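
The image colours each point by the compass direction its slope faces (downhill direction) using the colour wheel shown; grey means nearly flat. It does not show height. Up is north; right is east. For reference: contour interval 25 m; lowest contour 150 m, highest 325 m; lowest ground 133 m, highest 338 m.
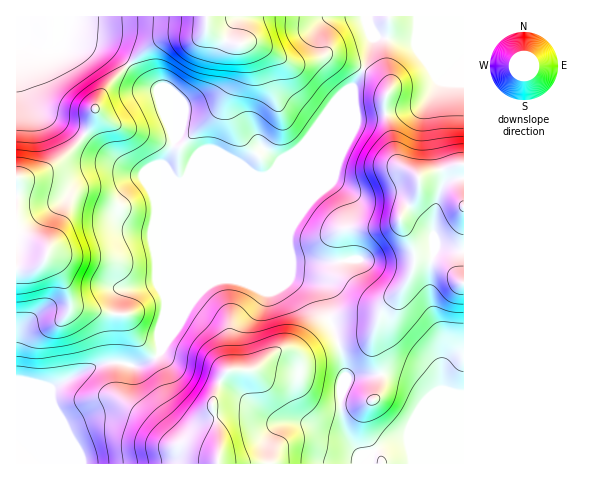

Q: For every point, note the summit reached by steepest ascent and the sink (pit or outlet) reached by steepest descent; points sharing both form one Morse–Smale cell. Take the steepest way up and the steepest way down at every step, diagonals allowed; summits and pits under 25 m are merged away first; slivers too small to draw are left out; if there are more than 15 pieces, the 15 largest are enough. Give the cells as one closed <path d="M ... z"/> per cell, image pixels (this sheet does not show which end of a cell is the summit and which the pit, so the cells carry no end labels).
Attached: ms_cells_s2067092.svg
<path d="M463 16l-255 0-2 13-6 7-29 1-12 3-29 23-2 1 18 20 12 6 14 34 3 16-13 28 0 122-4-7-5 0-28 6-5 4-5 22-1 47 25 4 16-8 21-29 17-30 13-12 9-5 12-10 84-86 41-98 12-19 10-37 2 4 7 2 33 4 46-20z"/><path d="M129 65l-17 16-11 14-13 35-15 18-25 21-16 8-16 1 1 202 36 8 42-22 18-4 2-5 0-42 5-22 5-4 28-6 5 0 4 7 0-122 13-29-4-19-13-30-12-6z"/><path d="M463 54l-23 26-8 12-12 14-13 4-50 8-20 42-119 119 17 1 10 3 32 0 15-6 26 9 6 7 5 25 10 26 28-6 6-5 11-26 16-15 8-12 6-14 2-11 28 8 19 20z"/><path d="M292 277l-15 6-32 0-10-3-17 0-5 2-23 22-30 50-17 11-11 1-10-4-24 3-45 23-36-8-1 83 201 1 3-26-7-27 0-12 11-24 7-5 22 0 27-20 8 0 17 7 33-14-9-25-6-27-8-7z"/><path d="M416 255l-2 11-6 14-8 12-16 15-11 26-6 5-28 6 6 25 0 9-5 19 2 19 4 17 14 21 11 0 15-10 28-7 50 0 0-153-20-21z"/><path d="M339 344l-34 13-17-7-8 0-27 20-25 1-7 7-8 21 0 12 7 27-2 25 246 0-1-26-49 0-28 7-15 10-11 0-14-21-4-17-2-19 5-19 0-9z"/><path d="M67 39l-12 10-13-1-13-6-13 4 0 130 3 2 13-1 16-8 28-23 14-19 4-10 1-11 6-11 27-31-12-11-11-5z"/><path d="M463 21l-47 21-33-4-10-5-7 30-14 25-38 95 25-26 18-39 55-9 8-3 9-9 11-17 24-26z"/><path d="M207 16l-190 0-1 29 13-3 13 6 13 1 12-10 38 9 24 16 18-16 12-8 12-3 29-1 6-7z"/>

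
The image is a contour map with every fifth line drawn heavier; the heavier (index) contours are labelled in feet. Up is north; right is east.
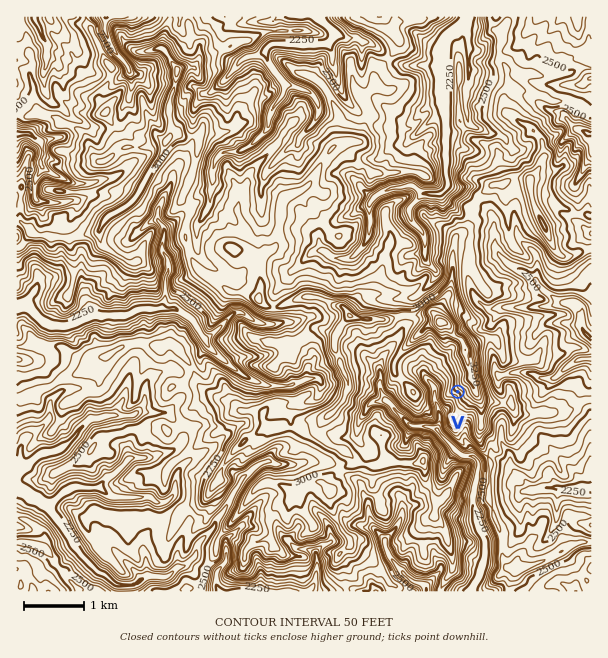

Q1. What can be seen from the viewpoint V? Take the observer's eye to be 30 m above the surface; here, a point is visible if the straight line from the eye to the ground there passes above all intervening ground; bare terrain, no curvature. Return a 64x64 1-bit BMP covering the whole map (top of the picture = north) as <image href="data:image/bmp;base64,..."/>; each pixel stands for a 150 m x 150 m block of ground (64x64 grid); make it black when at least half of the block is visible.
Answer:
<image width="64" height="64" href="data:image/bmp;base64,Qk0+AgAAAAAAAD4AAAAoAAAAQAAAAEAAAAABAAEAAAAAAAACAAATCwAAEwsAAAIAAAAAAAAA////AAAAAAAAAAAAAAAQAAAAAAAAABgAAAAAAAAADwAAAAAAAAAP4AAAAAAAAJ/4AAAAAAAAn48AAAAAAAAXxwAAAAAAABcAAAAAAAAGHgAAAAAAAAAEAAAAAAAQAxwAAAAAABgDmAAAAAAAIAOYAAAAAAAAA8AAAAAAAAd/4AAAAAAABGcAAAAAAAA4bgAAAAAAADj+IAAAAAAAOeIQAAAAAAAcg5AAAAAAAAwOwAAAAAAADAzgAAAAAAAEDOAAAAAAAAYf4AAAAAAADj/AAAAAAAAMP8AAAAAAAAw/QAAAAAAAHx+AAAAAAAAfj4AAAAAAAA+DAAAAAAAABQAAAAAAAAAAAAAAAAAAAAAAAAAAAAAAAAAAAAAAAAAAAAAAAAAAAAAAAAAAAAAAAAAAAAAAAAAAAAAAAAAAAAAAAAAAAAAAAAAAAAAAAAAAAAAAAAAAAAAAAAAAAAAAAAAAAAAAAAAAAAAAAAAAAAAAAAAAAAAAAAAAAAAAAAAAAAAAAAAAAAAAAAAAAAAAAAAAAAAAAAAAAAAAAAAAAAAAAAAAAAAAAAAAAAAAAAAAAAAAAAAAAAAAAAAAAAAAAAAAAAAAAAAAAAAAAAAAAAAAAAAAAAAAAAAAAAAAAAAAAAAAAAAAAAAAAAAAAAAAAAAAAAAAAAAAAAAAAAAAAAAAAAAAAAAAAAAAAA=="/>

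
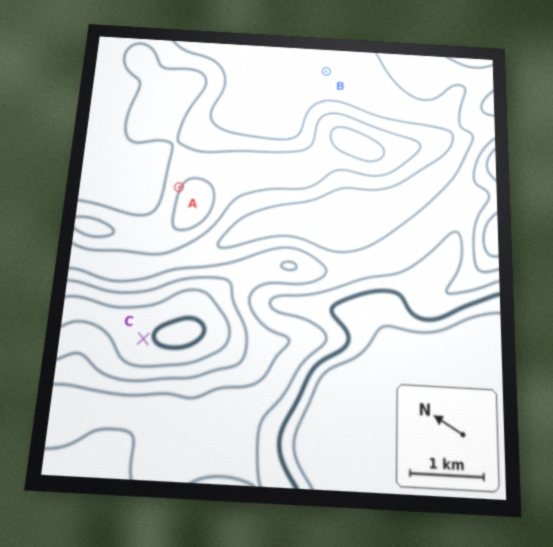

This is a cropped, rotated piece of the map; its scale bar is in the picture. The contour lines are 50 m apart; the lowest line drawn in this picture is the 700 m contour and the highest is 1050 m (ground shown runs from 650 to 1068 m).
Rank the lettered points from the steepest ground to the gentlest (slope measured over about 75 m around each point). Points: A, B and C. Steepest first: A C B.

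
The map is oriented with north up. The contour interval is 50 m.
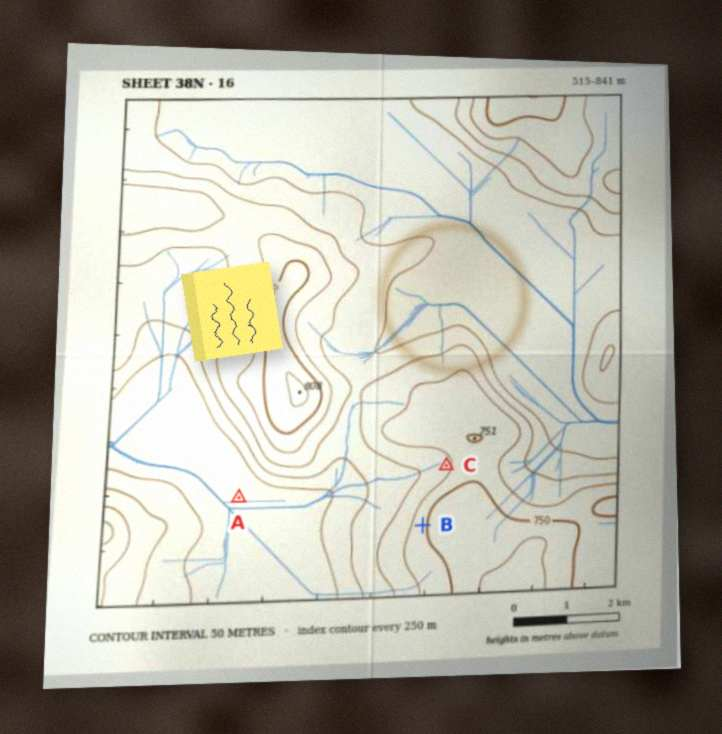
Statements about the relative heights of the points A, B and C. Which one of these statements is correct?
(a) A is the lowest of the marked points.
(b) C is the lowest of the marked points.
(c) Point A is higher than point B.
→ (a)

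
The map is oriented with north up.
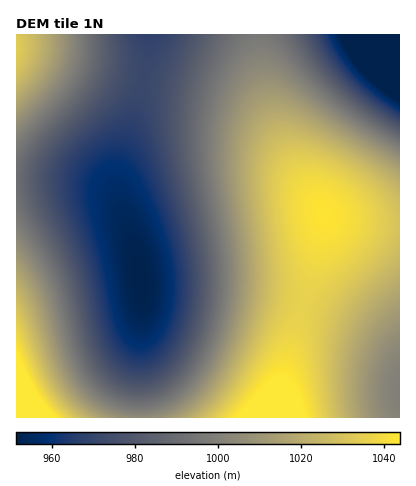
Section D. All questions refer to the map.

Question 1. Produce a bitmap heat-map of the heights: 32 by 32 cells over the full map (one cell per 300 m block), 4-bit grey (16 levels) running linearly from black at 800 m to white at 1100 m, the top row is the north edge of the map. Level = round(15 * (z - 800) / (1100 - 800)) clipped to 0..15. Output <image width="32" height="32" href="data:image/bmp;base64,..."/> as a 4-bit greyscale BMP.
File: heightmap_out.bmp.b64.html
<image width="32" height="32" href="data:image/bmp;base64,Qk12AgAAAAAAAHYAAAAoAAAAIAAAACAAAAABAAQAAAAAAAACAAATCwAAEwsAABAAAAAAAAAAAAAAABEREQAiIiIAMzMzAERERABVVVUAZmZmAHd3dwCIiIgAmZmZAKqqqgC7u7sAzMzMAN3d3QDu7u4A////AN3Mu7qqqqu7vMzdzMy7uqrcy7uqqZqqq7zMzMzMu7qq3Mu6qZmZmqq7zMzMzLu6qsy7qpmZmZmqu7zMzMy7uqrMu6qZmIiZmqu8zMzMu7qqzLqpmYiIiZqru8zMzLu7qsu6qZiIiImZqrvMzMy7u6rLuqmYiIiImaq7vMzMu7u6u7qpmIiIiJmqu7zMzMu7u7uqmZiIiIiZqqu8zMzLu7u7qpmIiIiImZqru8zMzLu7uqqZiIiIiJmaq7vMzMzLu7qpmYiIiIiZmqu7zMzMzLuqqZmIiIiImZqrvMzMzMzLqpmYiIiIiJmqq7zMzMzMy6qZmIiIiIiZqru8zMzMzMypmYiIiIiImaq7vMzMzMzMqZmIiIiIiZmqu7zMzMzMzJmZiIiIiImZqru8zMzMzMuZmYiIiIiJmqq7vMzMzMy7mZmIiIiImZqqu7zMzMzLu6mZiIiIiJmaqru8zMzLu7upmZiIiIiZmqq7u8zLu7uqqpmZiIiJmZqqu7u7u7uqqqqpmZiIiZmaqru7u7u6qpmqqpmZmImZmqqru7u6qpmYuqqpmZmZmZqqq7u7qqmZiLuqqZmZmZmZqqq7qqqZiHe7uqqZmZmZmaqqqqqpmId2u7qqmZmZmZmqqqqqmZh3Zsu7qpmZmZmZmqqqqZmId2XLu6qZmYiZmZqqqqmYh3Zl"/>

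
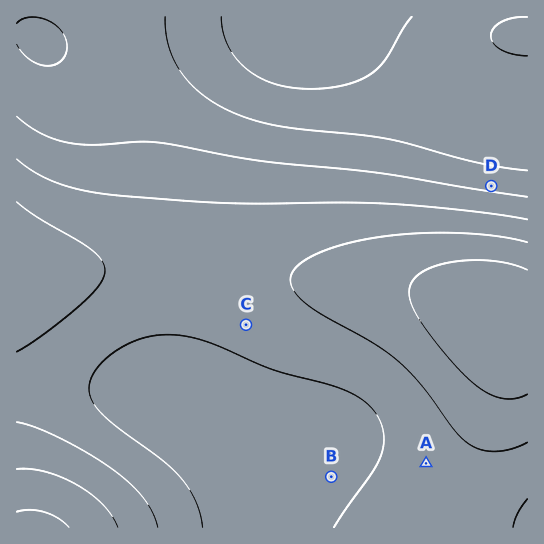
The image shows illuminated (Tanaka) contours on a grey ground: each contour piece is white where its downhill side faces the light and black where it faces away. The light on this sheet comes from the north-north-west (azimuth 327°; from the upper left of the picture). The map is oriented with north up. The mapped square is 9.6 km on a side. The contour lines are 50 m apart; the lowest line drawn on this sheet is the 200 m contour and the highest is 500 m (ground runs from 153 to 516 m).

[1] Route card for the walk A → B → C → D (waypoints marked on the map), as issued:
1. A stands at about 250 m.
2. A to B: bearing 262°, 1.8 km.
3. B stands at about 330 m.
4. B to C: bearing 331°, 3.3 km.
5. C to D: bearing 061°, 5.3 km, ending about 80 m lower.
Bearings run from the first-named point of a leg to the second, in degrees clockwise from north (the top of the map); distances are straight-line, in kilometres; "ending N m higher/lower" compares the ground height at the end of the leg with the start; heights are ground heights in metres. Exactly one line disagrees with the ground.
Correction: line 1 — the height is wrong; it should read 380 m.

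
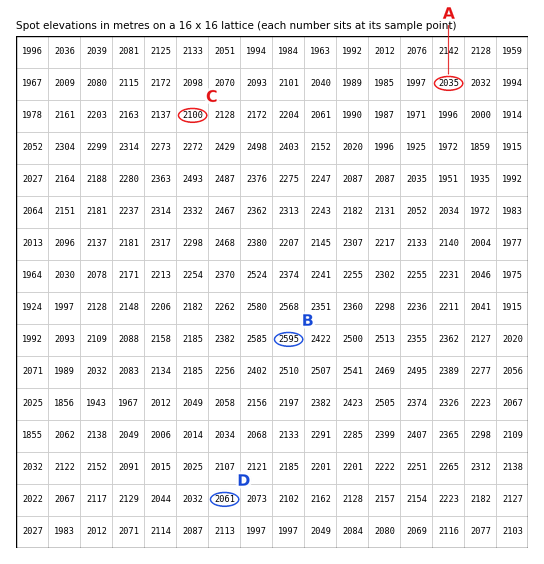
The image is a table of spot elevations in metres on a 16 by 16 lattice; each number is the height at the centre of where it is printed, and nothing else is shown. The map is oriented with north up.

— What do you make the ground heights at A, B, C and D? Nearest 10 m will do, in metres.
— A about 2030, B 2600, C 2100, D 2060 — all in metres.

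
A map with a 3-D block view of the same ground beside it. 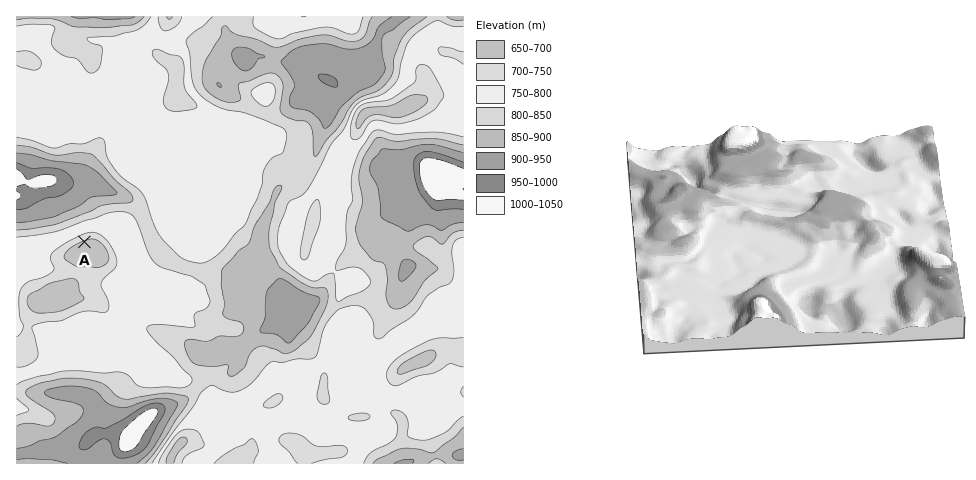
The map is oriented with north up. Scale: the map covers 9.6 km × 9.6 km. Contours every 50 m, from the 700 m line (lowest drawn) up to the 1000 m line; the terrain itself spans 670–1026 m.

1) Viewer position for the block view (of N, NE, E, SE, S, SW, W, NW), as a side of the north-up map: W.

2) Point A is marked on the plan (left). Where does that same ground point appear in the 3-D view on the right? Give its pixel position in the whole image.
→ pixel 802 310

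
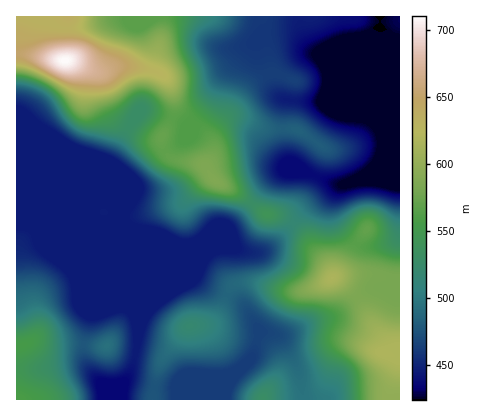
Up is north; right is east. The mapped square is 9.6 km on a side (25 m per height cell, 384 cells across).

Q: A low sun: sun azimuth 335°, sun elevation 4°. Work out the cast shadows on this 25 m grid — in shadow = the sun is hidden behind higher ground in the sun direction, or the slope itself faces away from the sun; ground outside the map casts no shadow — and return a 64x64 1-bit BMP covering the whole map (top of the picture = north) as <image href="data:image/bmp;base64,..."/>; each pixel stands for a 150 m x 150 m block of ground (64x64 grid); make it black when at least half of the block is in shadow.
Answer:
<image width="64" height="64" href="data:image/bmp;base64,Qk0+AgAAAAAAAD4AAAAoAAAAQAAAAEAAAAABAAEAAAAAAAACAAATCwAAEwsAAAIAAAAAAAAA////AAAAAAAAAAAAAAAAAAAAAAAAAAAAAAAAAAAAAAAAAcAAAAAAAAADwAAAAAAAAAPAAAAAAAAAA8AIAAAAAAAAwAAAAAAAAAAAAAAAAAAAAAAAAAAAAAAAAAAAAAAAAAAAAAADgAAAAAAAAAfAAAAAAAAAD+AAAAAAAAAf+AAAAAAAAB/8AAAAAAAAB/4AAAAAAAAAfgAAAAAAAAAMAAAAAAAAAAAAAAAAAAAAAAAAAAAAAAAAAAAAAAAAAAAAAAAAAAAAAAAAAAAABwAAAAAAAAAf8AAAAAAADj/wAAAAAAAf//gAAAAAAP//+AAAAAAAP/5wAAAAAAAP/gAAAAAAAAf+AAAAAAAAB/wAAAAAAHAD/AAAAAAA+AP4AAAAAAH88AAAAAAAB//wAAAAAAAP//AAAA8AAB//4AAAHwAA//wAAAAfAAH/+AAAHAAAA//wAAA8AAAD//AAABwAAAf/8AAAAAAAB//4AAAAAAAP//wAAAAAAB///gAAAAAAH///AAAAAAA///8AAAAAAH///7gAAAAA////+AAAAAD////8AACAAP///5wAAAAA//D+AAAAAAD/4DgAAAAAAP/AAAAAAAAAwAAAAAAAAAAAAAAAAAAAAAAAAAAAAAAAAAAAA8AAAAAAAAAH4AAAAAAAAA/gAAAAAAAAB4AAAAAAAAAAAAAAAA=="/>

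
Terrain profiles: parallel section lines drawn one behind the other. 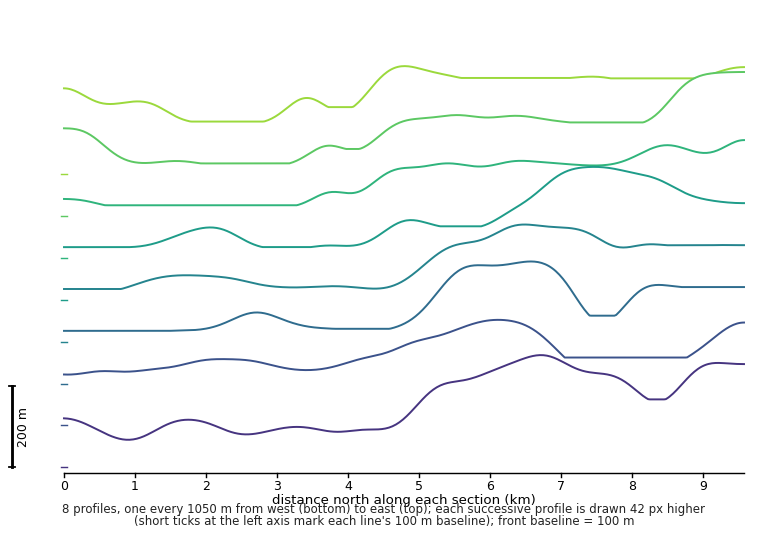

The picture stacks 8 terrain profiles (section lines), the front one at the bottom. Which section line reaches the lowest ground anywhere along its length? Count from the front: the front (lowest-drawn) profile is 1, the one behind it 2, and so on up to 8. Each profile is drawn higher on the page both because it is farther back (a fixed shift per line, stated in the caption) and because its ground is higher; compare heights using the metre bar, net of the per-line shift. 1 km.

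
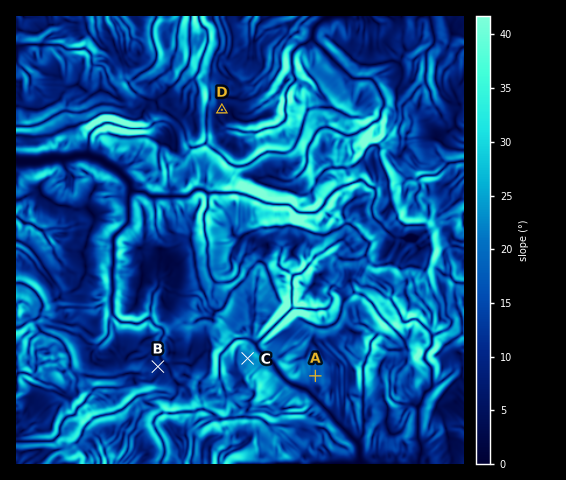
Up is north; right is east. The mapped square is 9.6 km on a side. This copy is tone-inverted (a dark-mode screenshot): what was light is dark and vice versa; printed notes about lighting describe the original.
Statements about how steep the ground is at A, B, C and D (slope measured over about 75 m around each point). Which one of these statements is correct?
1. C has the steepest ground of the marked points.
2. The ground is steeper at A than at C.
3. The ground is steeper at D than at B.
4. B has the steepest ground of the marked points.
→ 1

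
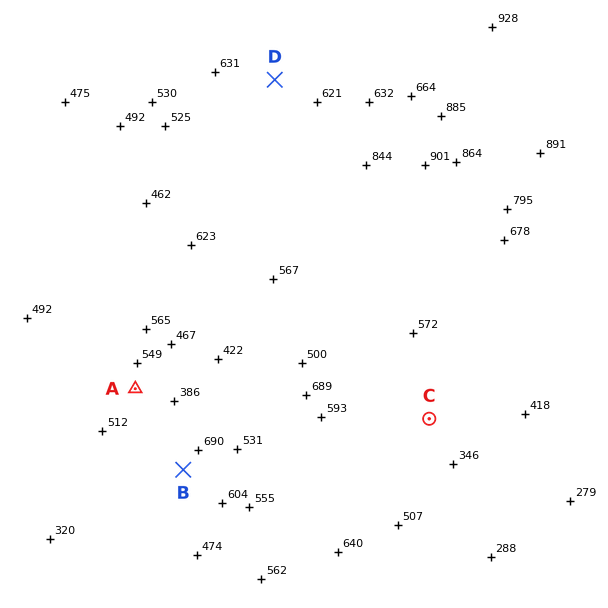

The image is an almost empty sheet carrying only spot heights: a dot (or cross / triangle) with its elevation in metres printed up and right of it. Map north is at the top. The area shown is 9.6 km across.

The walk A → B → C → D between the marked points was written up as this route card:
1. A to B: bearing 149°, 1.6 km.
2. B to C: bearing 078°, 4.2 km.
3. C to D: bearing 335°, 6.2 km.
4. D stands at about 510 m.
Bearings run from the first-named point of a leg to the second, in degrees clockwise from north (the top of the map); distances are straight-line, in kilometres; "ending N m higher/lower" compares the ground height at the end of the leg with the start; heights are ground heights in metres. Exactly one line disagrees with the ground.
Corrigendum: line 4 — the height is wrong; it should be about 640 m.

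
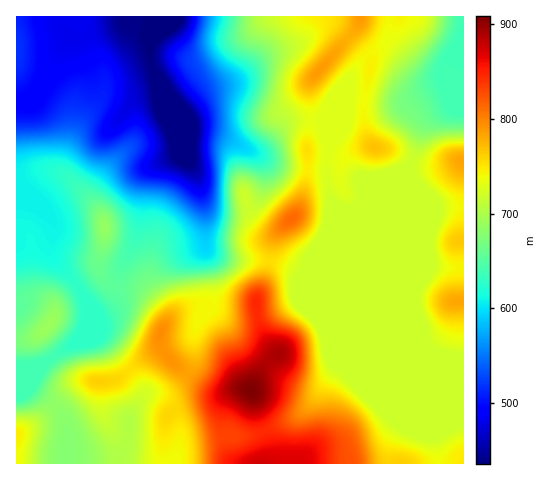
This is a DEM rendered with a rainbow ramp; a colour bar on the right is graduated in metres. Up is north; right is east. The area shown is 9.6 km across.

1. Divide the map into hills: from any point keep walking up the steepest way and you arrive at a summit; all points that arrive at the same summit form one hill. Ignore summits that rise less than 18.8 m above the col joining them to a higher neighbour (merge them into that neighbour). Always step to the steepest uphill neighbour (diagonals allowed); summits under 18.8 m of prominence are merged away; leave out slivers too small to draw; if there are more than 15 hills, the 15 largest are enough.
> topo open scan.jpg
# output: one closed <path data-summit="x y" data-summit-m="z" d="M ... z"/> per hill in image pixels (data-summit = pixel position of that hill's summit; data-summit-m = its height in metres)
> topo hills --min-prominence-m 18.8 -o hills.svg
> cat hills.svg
<path data-summit="251 391" data-summit-m="908" d="M157 77l0 17 18 43 2 18-26 13-5 6-8 57-17 36-5 24-3 7-15 12-12-10 0 21-10 22-34 22-26 2 1 15 16 7 29 23 5 16-1 35 103 1 7-6 3-12 6-4 44-7 26 0 16-6 29-15 16-17 23-36 72-176 1 215-11 27-9 15-4 21 75 1 1-107-20-1-14-6-9-14-8-21 0-133-3-14-1-2-12 9-87 88-5 9-5 4-6-6-20-8-14-2-29 0-14-4-7-3-4-5-1-39-3-14 6 10 10 5 24 0 11-5 8-11 3-12-1-18-6-10 22 11 47 6 3-27-4-17-2-4-4-2-25-1-8 3-23 25-13 2-28-14-29-4-10-23z"/><path data-summit="319 71" data-summit-m="788" d="M463 16l-312 0-2 40 7 20 27 33 8 21 4 3 27 3 24 13 12 1 5-2 23-25 8-3 17 0 12 3 6 23 21-48 35 4 20 0 39-18 19-44z"/><path data-summit="105 227" data-summit-m="687" d="M131 16l-3 1-5 7-43 14-4-1-7 2-12 17-20 39-6 6-15 2 0 77 34 36 3 7 0 11-3 10 1 9 45 57 6-2 11-10 3-7 5-24 14-25 6-22 1-30 4-16 5-6 26-13-2-18-18-43-1-19-7-19 1-30-16-2-2-3z"/><path data-summit="260 463" data-summit-m="874" d="M411 185l-72 176-28 42-18 15-38 17-26 0-44 7-6 4-3 12-5 6 217-1 4-21 9-15 11-27z"/><path data-summit="292 218" data-summit-m="813" d="M259 155l-1 0 6 13 0 14-3 12-8 11-11 5-24 0-10-5-5-8 2 12 1 39 4 5 15 6 49 3 20 8 6 6 5-4 5-9 60-60-16 7-13-2-10-7-3-27-3-4-41-4-12-3z"/><path data-summit="375 147" data-summit-m="769" d="M463 36l-19 48-39 18-20 0-28-4-7 0-3 3-19 52-2 20 4 23 4 9 10 5 10 0 11-5 33-31 12-9 14-40 9-9 19-10 5-11 7-19z"/><path data-summit="48 326" data-summit-m="691" d="M17 180l-1 185 19 1 7-1 35-23 9-21 0-21-9-16-26-31-1-9 3-10 0-11-3-7z"/><path data-summit="458 301" data-summit-m="782" d="M413 221l1 98 12 27 4 4 14 6 19 1 1-88-32-3z"/><path data-summit="463 161" data-summit-m="783" d="M463 77l-11 28-19 11-9 9-10 33-5 8 7 17 16 14 7 10 25-1z"/><path data-summit="17 434" data-summit-m="747" d="M17 382l-1 81 50 1 1-36-5-16-29-23z"/><path data-summit="17 49" data-summit-m="518" d="M62 16l-46 1 1 85 14-1 6-6 28-52 4-4 7-1-10-6z"/><path data-summit="463 241" data-summit-m="765" d="M412 176l1 45 17 43 8 3 25 1 1-61-25 0-7-10-16-14z"/>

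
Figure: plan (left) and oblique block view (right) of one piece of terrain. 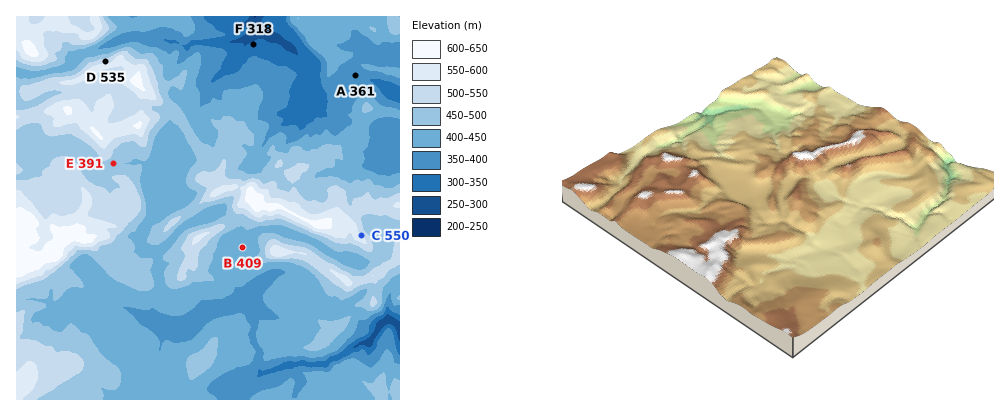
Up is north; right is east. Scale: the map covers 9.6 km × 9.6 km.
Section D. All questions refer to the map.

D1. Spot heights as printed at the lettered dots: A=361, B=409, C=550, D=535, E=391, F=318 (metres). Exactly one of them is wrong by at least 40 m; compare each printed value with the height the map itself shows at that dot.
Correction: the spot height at E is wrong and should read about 471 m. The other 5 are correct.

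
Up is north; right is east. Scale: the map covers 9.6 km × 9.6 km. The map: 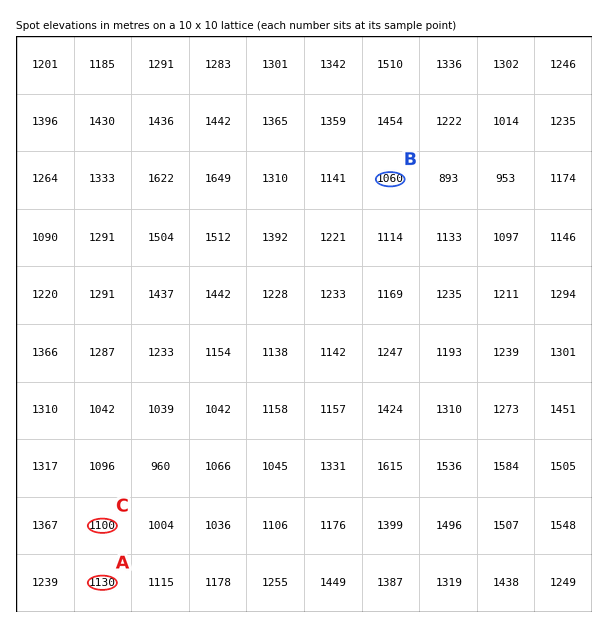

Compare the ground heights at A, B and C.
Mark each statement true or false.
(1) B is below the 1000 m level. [false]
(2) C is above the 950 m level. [true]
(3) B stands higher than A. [false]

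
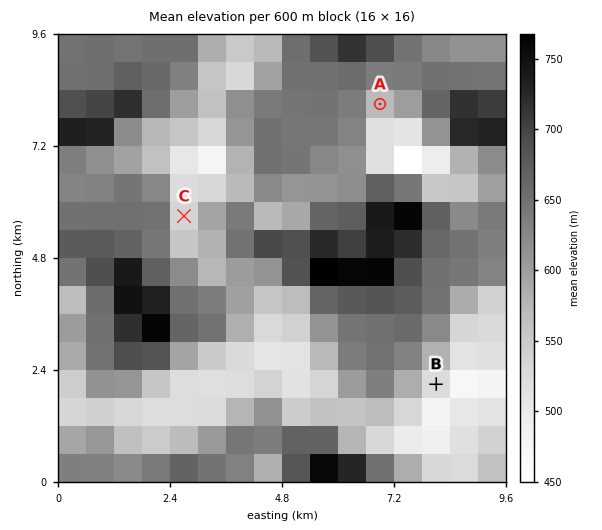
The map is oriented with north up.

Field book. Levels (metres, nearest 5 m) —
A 575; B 520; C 530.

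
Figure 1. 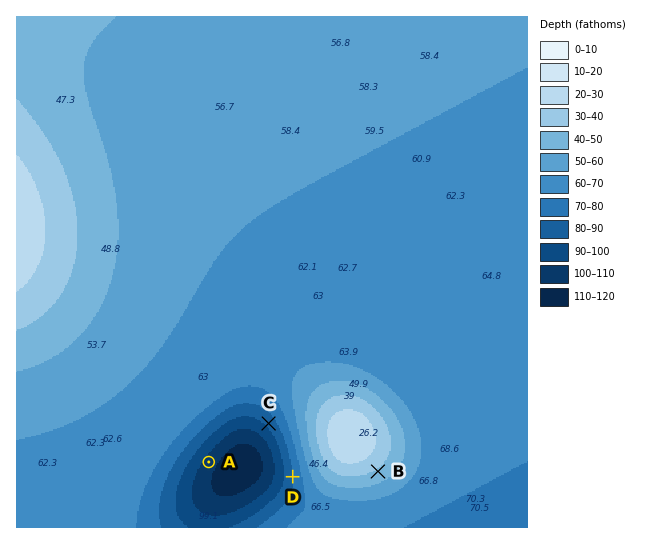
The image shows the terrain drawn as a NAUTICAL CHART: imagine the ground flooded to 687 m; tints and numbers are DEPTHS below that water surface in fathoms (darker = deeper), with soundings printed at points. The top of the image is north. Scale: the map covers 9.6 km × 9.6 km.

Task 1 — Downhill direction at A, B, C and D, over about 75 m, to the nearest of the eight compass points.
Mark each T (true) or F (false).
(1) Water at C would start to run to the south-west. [T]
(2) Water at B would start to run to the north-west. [F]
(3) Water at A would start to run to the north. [F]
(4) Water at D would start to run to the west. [T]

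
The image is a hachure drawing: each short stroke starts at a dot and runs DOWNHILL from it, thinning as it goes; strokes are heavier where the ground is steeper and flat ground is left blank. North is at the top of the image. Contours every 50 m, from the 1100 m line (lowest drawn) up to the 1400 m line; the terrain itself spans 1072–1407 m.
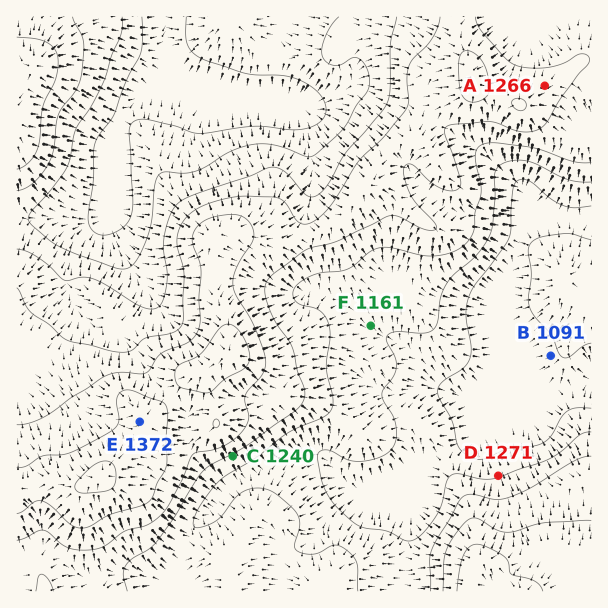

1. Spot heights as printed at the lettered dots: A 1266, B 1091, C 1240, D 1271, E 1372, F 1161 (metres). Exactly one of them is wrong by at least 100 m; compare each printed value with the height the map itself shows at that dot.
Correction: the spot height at D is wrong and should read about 1146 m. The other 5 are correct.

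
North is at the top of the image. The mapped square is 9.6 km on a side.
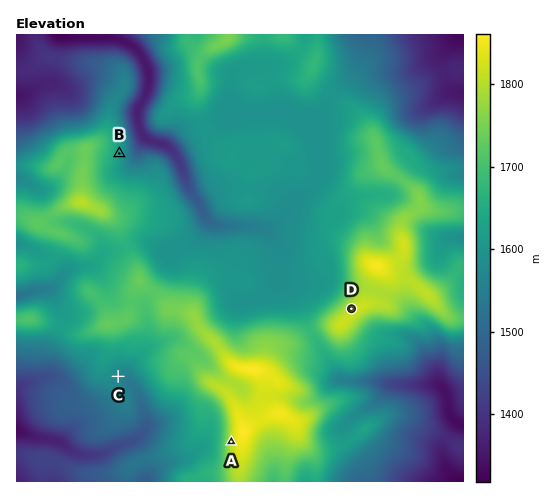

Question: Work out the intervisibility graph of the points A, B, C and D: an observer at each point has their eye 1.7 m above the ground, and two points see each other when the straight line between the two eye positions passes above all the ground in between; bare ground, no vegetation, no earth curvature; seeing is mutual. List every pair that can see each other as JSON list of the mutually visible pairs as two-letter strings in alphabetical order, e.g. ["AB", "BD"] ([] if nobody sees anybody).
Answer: ["AC", "BD"]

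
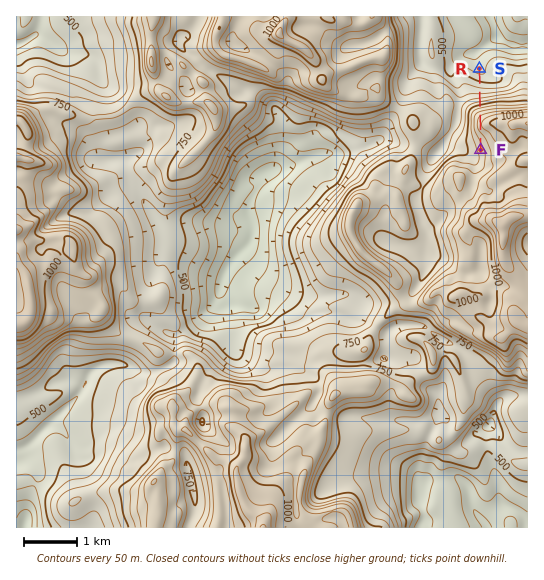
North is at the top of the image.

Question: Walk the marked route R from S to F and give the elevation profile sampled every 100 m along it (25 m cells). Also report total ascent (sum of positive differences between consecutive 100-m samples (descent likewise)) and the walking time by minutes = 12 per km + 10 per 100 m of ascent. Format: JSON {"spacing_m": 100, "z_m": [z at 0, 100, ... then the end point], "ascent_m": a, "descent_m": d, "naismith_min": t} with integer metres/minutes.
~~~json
{"spacing_m": 100, "z_m": [432, 450, 484, 526, 568, 617, 684, 766, 848, 905, 932, 932, 897, 866, 845, 831, 827], "ascent_m": 501, "descent_m": 106, "naismith_min": 68}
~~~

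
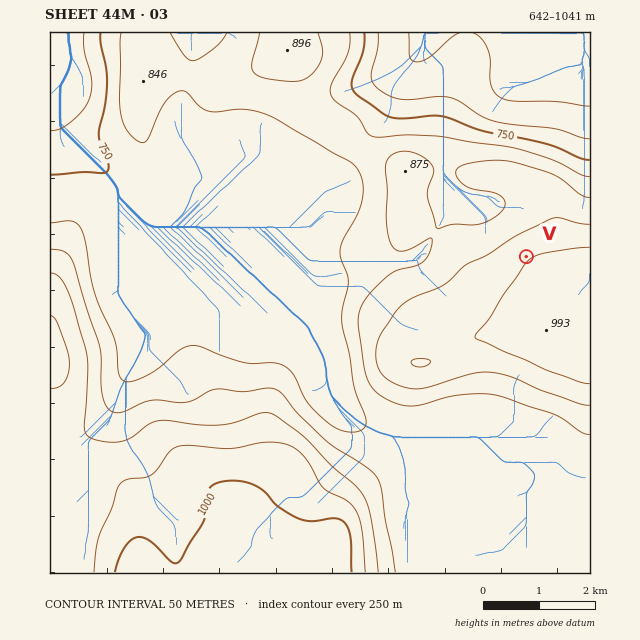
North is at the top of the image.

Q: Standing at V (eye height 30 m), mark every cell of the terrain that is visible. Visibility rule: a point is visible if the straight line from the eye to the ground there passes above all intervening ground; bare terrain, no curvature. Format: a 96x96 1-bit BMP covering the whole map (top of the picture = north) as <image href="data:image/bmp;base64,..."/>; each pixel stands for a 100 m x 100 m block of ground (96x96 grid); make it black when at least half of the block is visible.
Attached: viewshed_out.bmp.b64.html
<image width="96" height="96" href="data:image/bmp;base64,Qk2+BAAAAAAAAD4AAAAoAAAAYAAAAGAAAAABAAEAAAAAAIAEAAATCwAAEwsAAAIAAAAAAAAA////AAAAAAAAAAAAAAB/4AAAAAAAAAAAAAB/4AAAAAAAAAAAAAB/4AAAAAAAAAAAAAB/4AAAAAAAAAAAAAB/wAAAAAAAAAAAAAH/wAAAAAAAAAAAQA//wAAAAAAAAAAAYB//wAAAAAAAAAAAcD//wAAAAAAAAAAAeH//gAAAAAAAAAAAfP//gAAAAAAAAAAAf///gAAAAAAAAAAA////AAAAAABgAAAA////AAAAAADwAAAB///+AAAAAAD4AAAH///8AAAAAAD8AAA////gAAAAAAD8AAB///+AAAAAAAD+AAB///8AAAAAAAD/4AD///4AAAAAAAD/4AH///4AAAAAAAD/4AP///wAAAAAAAD/8Af///gAAAAAAAD/8A////gAAAAAAAD/8B////AAAAAAAAD/+D///+AAAAAAAAB/+H///+AAAAAAAAA//H///8AAAAAAAAA//P///8AAAAAAAAA//////8AAAAAAAAB//////4AAAAAAAAB//////4AAAAAAAAB//////wAAAAAAAAB//////AAAAAAAAAD/////8AAAAAAAAAD//g//4AAAAAAAAAD//gP/wAAAAAAAAAD//gH/wAAAAPwAAAD//wH/wAAAA/4AAAD//wH/wAAAB/+AAAD//4H/wAAAD//AAAD//8H/wAAAD//4AAD///P/4AAAB//+AAD/////4AAAAB//AAD/////8AAAAB//g8D/////+AAAAB///8D/////+AAAGH///+D//////AAAP////+D//////gAAP////+D//////wAAP/////D//////wAAP/////j//////4AAP////////////4AAP////////////4AAP/D//////////4AAf/D//////////4AAf/n//////////4AA/////////////4AB/////////////4ABn////////////8AAD////////////8AAB/////z//////8AAB/////j//////4AAA/////j//////4AAA/////D//////wAAA/////D//////wAAA/////D//n///gAAA////+D//H///AAAA////8D/+H///AAAA////4D/8H///AAAA////gD/wH//+AAAA////AD/AH//+AAAA///4AD8AP//+AAAA//+AADAAP//+AAAAf8AAAAAAP//+AAAAHwAAAAAAf///AAAAAAAAAAAAf/////AAAAAAAAAAf/////gAAAAAAAAAf/////wAAAAAAAAAf/////wAAAAAAAAAf/////wAAAAAAAAAf/////wAAAAAAAAAf/////gAAAAAAAAAf/////gAAAAAAAAAf/////gAAAAAAAAAP+P///gAAAAAAAAAP+H///wAAAAAAAAAP8B///8AAAAAAAAAP8AP//+AAAAAAAAAH8AB///AAAAAAAAAH4AAf//gAAAAAAAAH4AAP//wAAAAAAAAHwAAH//wAAAAAAAAPwAAD//4AAAAAAAAPgAAD//4AAAAAAAAPgAAD//8AAAAAA="/>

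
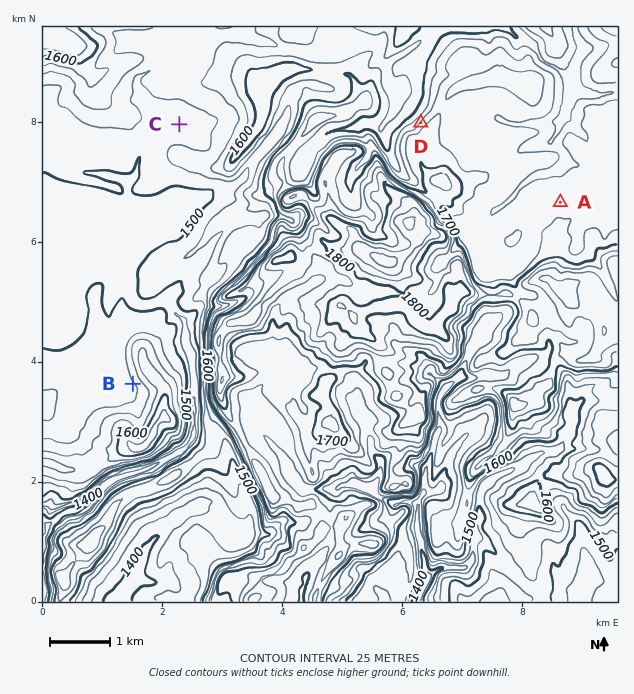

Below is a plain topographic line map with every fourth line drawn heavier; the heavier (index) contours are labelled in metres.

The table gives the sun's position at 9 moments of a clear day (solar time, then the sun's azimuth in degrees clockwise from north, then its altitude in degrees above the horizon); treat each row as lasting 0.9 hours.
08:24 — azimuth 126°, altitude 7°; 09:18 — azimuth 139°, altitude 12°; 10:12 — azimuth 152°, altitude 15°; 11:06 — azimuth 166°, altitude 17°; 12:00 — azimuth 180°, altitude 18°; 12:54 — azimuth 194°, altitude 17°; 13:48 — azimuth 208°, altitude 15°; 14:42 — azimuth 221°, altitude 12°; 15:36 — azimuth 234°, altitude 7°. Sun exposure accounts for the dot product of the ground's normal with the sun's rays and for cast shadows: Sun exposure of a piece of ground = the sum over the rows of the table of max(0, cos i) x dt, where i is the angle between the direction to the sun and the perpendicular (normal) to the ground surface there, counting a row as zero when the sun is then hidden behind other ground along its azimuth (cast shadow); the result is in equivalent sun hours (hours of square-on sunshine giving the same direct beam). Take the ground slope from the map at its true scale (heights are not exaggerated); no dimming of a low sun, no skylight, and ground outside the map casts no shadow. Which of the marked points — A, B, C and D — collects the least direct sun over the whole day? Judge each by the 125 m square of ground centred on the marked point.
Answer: D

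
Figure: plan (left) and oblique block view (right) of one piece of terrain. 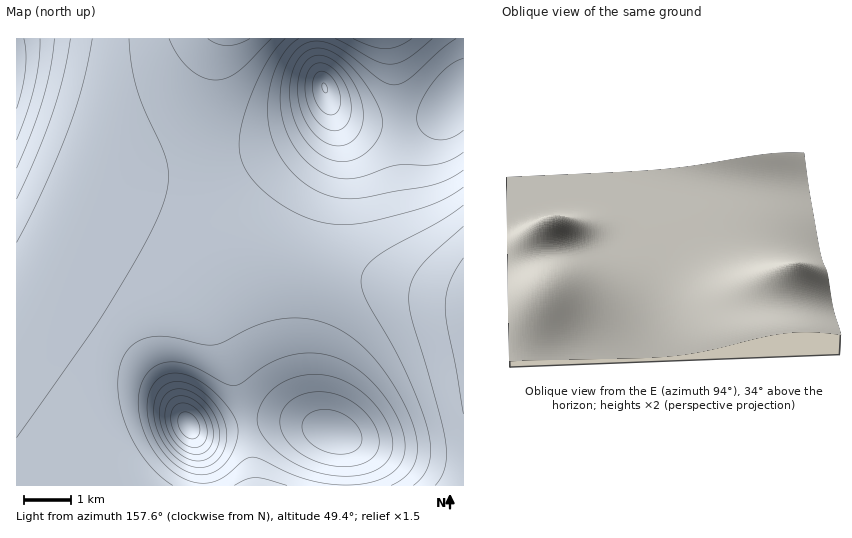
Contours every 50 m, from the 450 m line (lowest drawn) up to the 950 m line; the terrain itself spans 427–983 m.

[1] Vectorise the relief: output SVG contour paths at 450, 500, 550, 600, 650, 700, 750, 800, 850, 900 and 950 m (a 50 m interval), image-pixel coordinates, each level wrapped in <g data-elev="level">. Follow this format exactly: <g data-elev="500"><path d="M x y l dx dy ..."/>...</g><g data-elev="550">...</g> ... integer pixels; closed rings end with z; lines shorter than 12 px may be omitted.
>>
<g data-elev="450"><path d="M463 414l-7-46-9-42-2-19 1-13 4-12 13-24"/></g><g data-elev="500"><path d="M435 485l6-8 4-10 2-12-1-13-10-41-25-84-2-12 0-12 4-14 9-14 41-39"/><path d="M250 39l-12 5-10 2-11-2-9-5"/></g><g data-elev="550"><path d="M413 485l11-10 5-13 2-15-3-18-9-26-16-37-38-68-3-11-1-9 6-12 11-10 62-35 23-16"/><path d="M271 39l-33 32-11 7-11 2-14-3-13-8-11-14-9-16"/></g><g data-elev="600"><path d="M234 485l12-6 10-1 31 7"/><path d="M391 485l11-5 8-9 5-9 2-10 0-12-4-14-15-33-22-33-12-12-13-11-12-8-14-6-14-4-16-1-16 1-17 5-46 21-12 0-31-8-18-1-16 5-12 10-7 14-2 17 1 18 5 21 8 19 12 19 14 15 15 11"/><path d="M17 438l91-131 39-68 11-23 7-19 3-18-1-17-5-14-17-37-8-20-5-24-3-28"/><path d="M285 39l-14 16-13 23-12 32-6 25 0 17 4 14 9 14 14 14 19 14 21 10 20 5 20 2 27-4 49-13 22-9 18-12"/><path d="M412 39l-14 7-13 3-13-2-19-8"/></g><g data-elev="650"><path d="M331 484l29 0 22-6 9-4 7-7 5-7 2-8 0-11-2-10-13-26-19-24-22-17-13-6-14-4-14-1-14 1-23 9-29 20-8 3-10-3-34-18-10-3-11 0-8 1-7 4-10 11-4 11-2 12 1 14 4 16 7 14 8 12 10 11 12 9 16 6 17-1 12-6 20-17 8-2 9 2 37 18z"/><path d="M17 242l26-52 26-62 14-43 9-46"/><path d="M299 39l-13 11-10 18-7 22-1 22 2 20 7 19 10 16 15 15 13 8 13 5 14 3 14 1 76-14 16-6 15-9"/><path d="M432 39l-25 20-9 4-8 1-15-4-40-21"/></g><g data-elev="700"><path d="M339 476l16 0 14-3 12-6 7-7 4-10 0-11-3-13-7-13-11-13-11-10-13-8-14-5-14-3-15 1-14 4-12 6-12 12-8 14-1 13 6 12 14 16 18 12 21 8z"/><path d="M193 474l9 1 8-2 8-4 7-6 7-9 4-11 2-10-1-8-3-8-8-12-20-20-20-10-10-2-8 1-10 5-8 12-3 15 2 18 7 17 11 15 13 12z"/><path d="M17 199l20-45 16-43 11-36 6-36"/><path d="M456 39l-16 11-30 28-8 5-7 2-7-1-7-4-31-25-15-9-15-5-13 2-11 7-9 14-6 19-1 21 5 24 12 23 17 17 9 5 11 4 12 2 11-1 41-13 40-1 13-4 12-8"/></g><g data-elev="750"><path d="M193 467l8 1 7-2 6-3 6-6 6-15-1-17-8-18-14-15-16-9-8-2-7 1-10 5-6 10-2 13 1 14 6 15 9 13 11 9z"/><path d="M331 466l12 1 12-1 9-3 8-4 4-6 3-8 0-9-3-9-6-9-9-10-10-7-10-5-11-3-11-1-11 1-10 3-11 8-6 9-1 11 3 10 7 11 11 9 14 7z"/><path d="M17 168l15-37 11-33 8-30 3-29"/><path d="M336 161l10 0 8-1 8-4 8-7 6-8 5-8 1-8 0-8-4-12-7-13-21-27-10-9-10-5-9-3-8 1-11 6-9 14-3 19 1 21 6 18 11 17 13 11z"/><path d="M463 58l-14 7-15 16-13 21-4 16 1 7 3 6 6 5 7 3 7 1 8-2 14-8"/></g><g data-elev="800"><path d="M196 461l12-2 8-9 4-12-2-16-8-14-11-12-13-6-13 0-7 4-5 10-2 11 3 13 6 13 8 10 10 7z"/><path d="M335 454l14-1 9-5 4-9-4-11-9-10-13-7-14-2-12 4-5 5-3 6 0 5 3 7 5 6 8 6z"/><path d="M339 146l11-4 10-10 3-14-1-16-8-19-13-16-13-10-7-2-6 1-9 5-6 13-2 15 2 17 6 16 9 13 12 8z"/><path d="M17 140l10-29 8-26 4-24 1-22"/></g><g data-elev="850"><path d="M192 454l10 0 7-6 4-10-1-13-5-12-10-11-10-5-11-1-5 4-5 6-1 8 1 11 4 9 6 9 7 7z"/><path d="M334 131l8-2 6-8 3-11-1-13-6-14-8-12-9-7-9-1-7 5-5 8-1 12 1 11 5 12 6 10 9 7z"/><path d="M17 108l5-19 3-19 1-17-2-14"/></g><g data-elev="900"><path d="M190 447l7 0 7-4 3-8 0-9-4-9-7-9-8-4-8-1-5 3-3 5-1 7 1 7 7 14z"/><path d="M328 114l6 0 4-3 2-7 0-9-3-10-5-8-6-5-6-1-4 3-2 4-1 14 6 15z"/></g><g data-elev="950"><path d="M191 439l4-1 4-3 0-9-2-6-4-5-5-3-5 0-5 5 1 9 4 8z"/><path d="M324 92l3 0 1-3-2-5-3-1-1 3z"/></g>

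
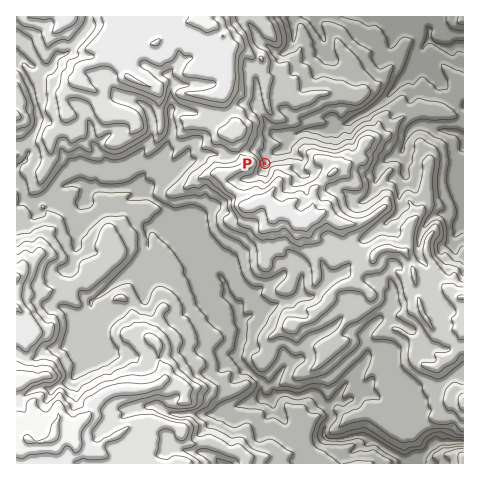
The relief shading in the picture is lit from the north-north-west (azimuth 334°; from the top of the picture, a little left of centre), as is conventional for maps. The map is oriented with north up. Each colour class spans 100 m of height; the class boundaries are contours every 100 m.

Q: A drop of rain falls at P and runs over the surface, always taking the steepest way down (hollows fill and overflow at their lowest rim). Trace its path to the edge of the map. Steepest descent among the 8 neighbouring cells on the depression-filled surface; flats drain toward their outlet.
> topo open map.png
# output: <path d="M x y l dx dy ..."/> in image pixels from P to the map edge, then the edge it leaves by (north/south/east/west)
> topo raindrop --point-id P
<path d="M265 164l2-4 0-2 4-4 3-2 5 0 5-2 9-11 4-6 8-3 16 0 1 1 13-1 6-5 8-2 4-4 5-2 3-2 4-2 19-12 18-21 10-9 5-9 4-6 0-6 5-8 7 0 6 4 10 3 4 0 3-3 7 1"/>
exit: east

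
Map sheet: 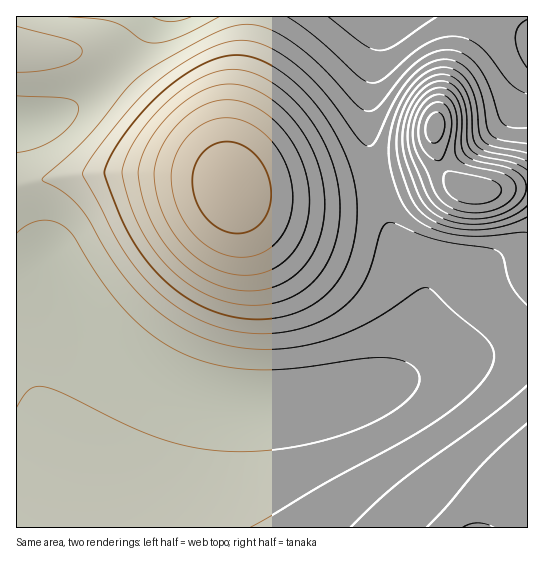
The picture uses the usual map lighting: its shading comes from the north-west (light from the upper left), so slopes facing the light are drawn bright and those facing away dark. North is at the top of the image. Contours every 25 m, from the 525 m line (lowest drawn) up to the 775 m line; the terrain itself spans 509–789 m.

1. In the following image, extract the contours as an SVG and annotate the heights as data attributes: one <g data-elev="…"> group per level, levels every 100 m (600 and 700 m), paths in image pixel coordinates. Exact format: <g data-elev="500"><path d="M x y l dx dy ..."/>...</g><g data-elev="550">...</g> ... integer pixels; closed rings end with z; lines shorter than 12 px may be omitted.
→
<g data-elev="600"><path d="M527 385l-40 33-88 64-23 20-25 25"/><path d="M527 144l-25-4-11-5-4-8-6-33-7-16-6-8-7-6-8-4-8-1-8 1-10 4-17 14-16 23-19 40-4 5-4 0-9-8-36-48-25-25-16-11-16-9-14-4-13-1-17 4-20 9-26 15-21 16-20 19-23 28-21 28-8 15 37 69 12 19 14 16 17 17 19 14 20 11 20 8 29 5 29 0 28-7 26-11 16-13 13-16 9-19 10-37 4-5 5-3 47 18 50 8 11 3 5 7 4 17 5 11 15 19"/></g><g data-elev="700"><path d="M244 275l15-1 14-5 12-8 10-11 7-13 5-16 2-16 0-18-4-17-7-17-9-16-12-14-14-11-14-8-15-4-13 0-14 4-12 6-12 9-12 13-8 13-6 14-3 12 1 14 4 17 6 17 10 16 11 13 13 12 15 8 15 5z"/><path d="M463 218l23 0 21-7 9-5 6-7 4-6 0-8-4-8-8-7-12-4-25-5-11-6-4-9 0-29-4-15-4-8-5-4-6-2-6 0-7 2-7 5-10 15-5 19 1 18 16 43 6 11 12 11z"/></g>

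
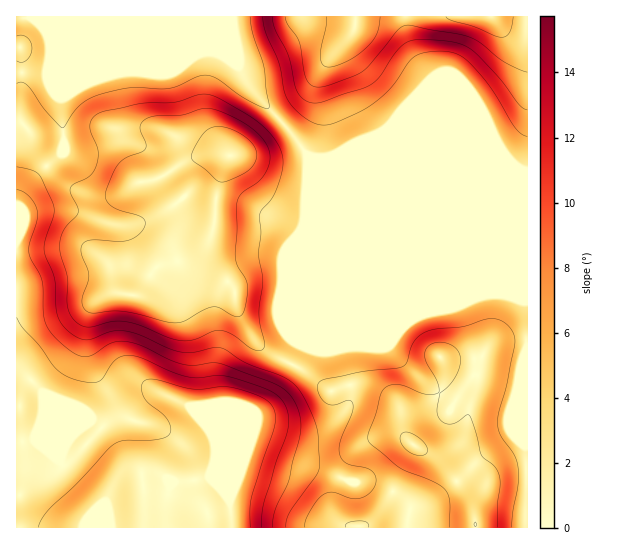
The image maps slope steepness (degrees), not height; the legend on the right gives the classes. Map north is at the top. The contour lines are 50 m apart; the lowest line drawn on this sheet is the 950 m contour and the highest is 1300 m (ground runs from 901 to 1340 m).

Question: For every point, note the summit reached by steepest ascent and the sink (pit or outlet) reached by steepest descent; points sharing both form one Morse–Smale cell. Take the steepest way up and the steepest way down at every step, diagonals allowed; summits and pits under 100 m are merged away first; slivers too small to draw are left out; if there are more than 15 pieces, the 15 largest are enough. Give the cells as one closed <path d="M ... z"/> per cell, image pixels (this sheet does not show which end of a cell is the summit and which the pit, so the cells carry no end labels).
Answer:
<path d="M127 17l-95 1 12 11 7 16-3 22 13 31 3 49-3 7-10 7-24 26-11 24 0 159 15 10 12 13 18 44 2 14 5-10 13-13 10-7 8 4 9 9 13 23 0 13-6 14 7-5 16-4 24 1 6 5 2 6 7-6 14 0 18-4 20 22 2-4 0-21 24-60 17-15 9-13 19-36 3-9 0-108 2-16 3-62-20-26-35-38-13-22-6-6-32-18-61-25z"/><path d="M482 155l-148 0-5 2-21 0-3 60-2 16 0 108-3 9-19 36-9 13-17 15-22 52-2 8-2 23 4 31 295-1 0-354z"/><path d="M527 16l-510 0-1 194 8-19 7-9 30-28 3-7-3-49-13-31 3-22-4-12-14-16 104 2 85 36 18 14 13 22 35 38 16 22 7 6 18 0 5-2 148 0 45 17z"/><path d="M17 371l0 157 215-1-3-28-20-22-18 4-14 0-7 6-2-6-6-5-24-1-16 4-8 6 7-15 0-13-13-23-15-13-12 7-10 9-8 14-2-14-18-44-12-13z"/>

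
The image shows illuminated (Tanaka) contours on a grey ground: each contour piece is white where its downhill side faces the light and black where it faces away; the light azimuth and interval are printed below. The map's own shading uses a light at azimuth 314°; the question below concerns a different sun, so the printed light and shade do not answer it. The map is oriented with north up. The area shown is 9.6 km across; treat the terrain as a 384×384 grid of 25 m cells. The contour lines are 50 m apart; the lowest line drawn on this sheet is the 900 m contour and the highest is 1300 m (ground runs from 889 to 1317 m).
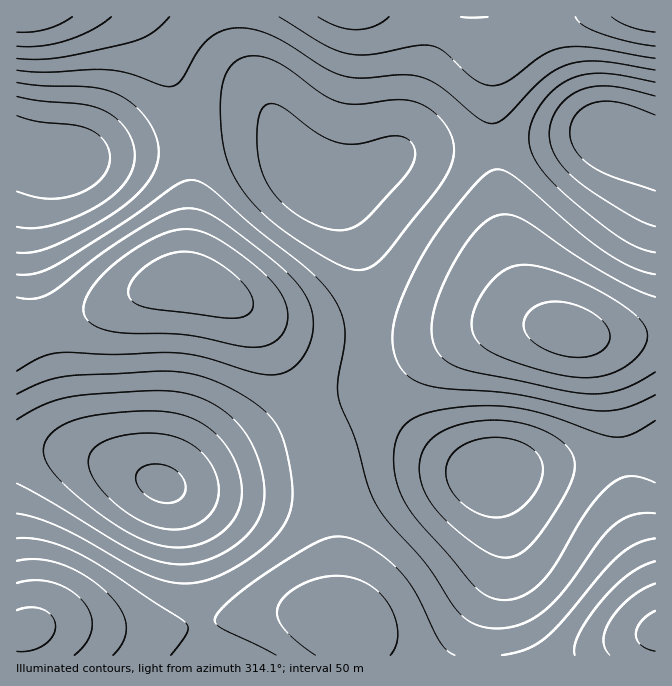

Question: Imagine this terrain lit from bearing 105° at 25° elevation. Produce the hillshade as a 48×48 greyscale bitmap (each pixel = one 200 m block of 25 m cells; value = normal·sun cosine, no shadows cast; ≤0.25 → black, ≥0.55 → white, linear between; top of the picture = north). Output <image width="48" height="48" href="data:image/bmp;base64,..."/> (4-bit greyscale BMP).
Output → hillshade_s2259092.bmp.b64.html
<image width="48" height="48" href="data:image/bmp;base64,Qk32BAAAAAAAAHYAAAAoAAAAMAAAADAAAAABAAQAAAAAAIAEAAATCwAAEwsAABAAAAAAAAAAAAAAABEREQAiIiIAMzMzAERERABVVVUAZmZmAHd3dwCIiIgAmZmZAKqqqgC7u7sAzMzMAN3d3QDu7u4A////AKvN3d3Mu7qqmHZmd5q8zLuph2ZVRERFZ6rN3d3Mu6qZh3ZmeJq8zMu6h2VUMyM0Zom83d3LupmId2ZmeJq8zMy6mHVDIREjRXirzMzLqZh2ZmZmeImrzNzLqXZDIRESNHeavMy7qYdlVVVWd4mrzN3MqYZTIRESNGeJq7u6mHZUREVWZ4mrvM3MuoZUIRESM2eJq7u6l2VDM0RVZ4mqvMzMuodUMiIiNGeJq7uqh2QzMzRFZ4mqvMzLqYdUMyIzRHeJq7uph1QyIjNFZ4mrvMzLqYZUMzM0VYiaq7uqh1QyIiNFZ4mrzMzLqHZUMzNFVomqu7u6l2QyIiNFaJq8zdzLqHVEMzRVZ5mrvMy6l2QyIiNFeJq83d3LqHVDMzRWd6q7zMy6mGUzIiNGeKvN3u3LqHVDM0VniKu8zMy6mHVDIjRWeavN7u7cuXZUREVnibu8zMy6mHZEMzRWiavN7u7cuodlRFZ4mbzMzMu6mHZUREVniavN3u7dyphmVWeJqszMy7u6qYdlRFVniavM3d3dy6h3Zniau8zMu7u6qYdmVWZ4mqu7zMzMy6mHd4mrzN3Mu7u6qYh2ZneJqqqqq7u7u6mYiJq8zd3Mu7u7qph3d4iaq6qpmaqqqqmYiavN3d3Lu7u7qpiHeJqru7qYiIiZmZmImavN3tzLuqu7upmIiZu8zLqYd3eIiYiImavN7sy6qqq7upmIiavN3LqXZmZ3eIeIiavN3bupmZqqqqmZmrze7cqHZVVmZ3d3iavN3aqYiImqqpmZqs3u7cqHZVVVZmZniavMzJh2ZniJmZmZq83u7cqHVURVVmZneJq7u3dlVVZ4mZmaq83u3bqGVERFVWZniJq7qmZUM0VneJmqvM3d3Ll2VERFVmZ3iZqqqWVDIiNFZ4mqvM3dy6h2VERFVmd4maqqmWVCERI0VnmqvMzMuphlRERFVneJmqu6mWVCEQESRXirvMzLqYdlRERFVniaq7u6mXZTIQABNGirzMy6qYdlRDNEVniau7u6qXdkMQABJGirzMy6mHdlRDM0Vnmru7u6qYh1QhAAJGirzMy6mHdlVDM0VomrzLu6qZiHUyEBI2iszcupmId2VUM0Vom8zLuqmZmIZTIRJGis3cupiIiHZUQ0Voq8zLqpmZmYdkIhJGm83cupiIiIdlREV5vN3LqYiJmZhlMiNXm83cuZiJmZh2REZ6ze7cqYiImZh1QzRXq83LqYiJmqmGVFaK3v/suYd4mZmGVEVorN3LqIiJqqmHVVeb3//9uYd4mamHZVZ5vN3KmHeJqqqXZWec7//+yoh5mqqYdmeKvNy6l3eJqrqXZmec7//+ypiJqqqZh3iazdy6h2d4qrqYdmeb7//+ypiKq7uqmImrzdy5h2Z4qrqYdmeb3v/tupmau8y7qZq7zcypdmZ4qruph3eKze7cupmbvN3Muqq8zMupdmZ4q7uph3eJq8y6qZmbzd3cy7u8zLuYdmZ4q7u6mHd4iZmYiIibzd7dzLu7u7qYdmeJq8zLqYh3d3d3d3iQ=="/>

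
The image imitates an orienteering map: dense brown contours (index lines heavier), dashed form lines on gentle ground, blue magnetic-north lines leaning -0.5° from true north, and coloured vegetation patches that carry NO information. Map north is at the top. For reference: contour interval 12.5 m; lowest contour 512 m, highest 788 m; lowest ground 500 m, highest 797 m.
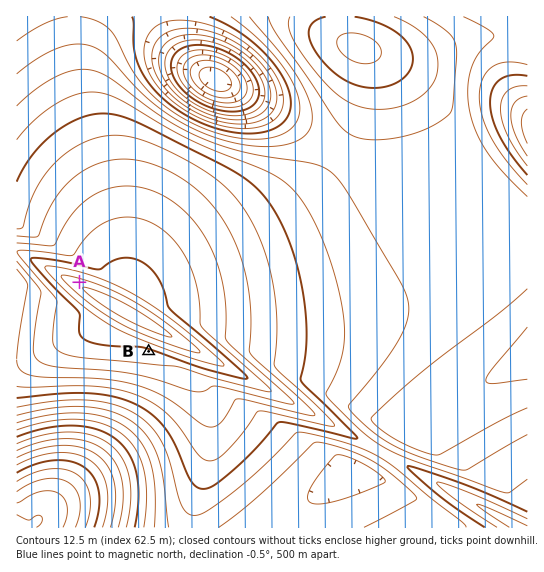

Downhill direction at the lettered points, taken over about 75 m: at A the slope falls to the N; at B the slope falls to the S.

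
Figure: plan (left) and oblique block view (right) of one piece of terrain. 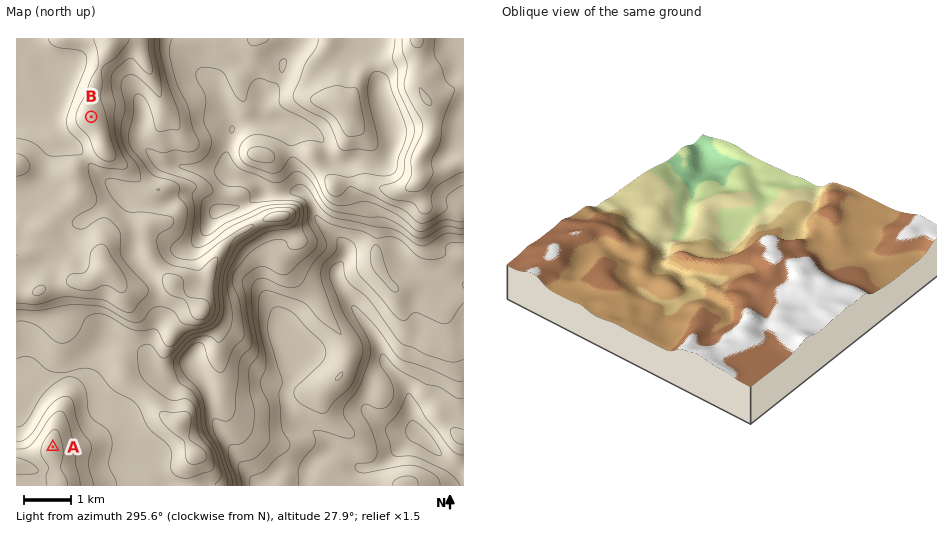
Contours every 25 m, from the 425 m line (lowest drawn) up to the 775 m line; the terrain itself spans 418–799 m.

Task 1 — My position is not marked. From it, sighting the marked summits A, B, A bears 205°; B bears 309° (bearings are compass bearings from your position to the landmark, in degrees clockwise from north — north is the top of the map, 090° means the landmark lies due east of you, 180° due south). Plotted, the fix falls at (175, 185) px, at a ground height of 705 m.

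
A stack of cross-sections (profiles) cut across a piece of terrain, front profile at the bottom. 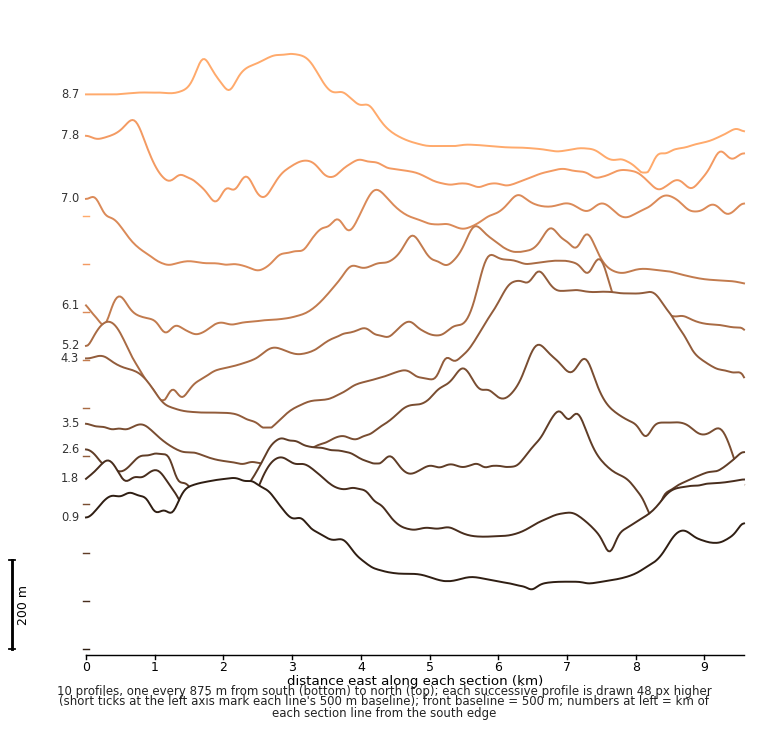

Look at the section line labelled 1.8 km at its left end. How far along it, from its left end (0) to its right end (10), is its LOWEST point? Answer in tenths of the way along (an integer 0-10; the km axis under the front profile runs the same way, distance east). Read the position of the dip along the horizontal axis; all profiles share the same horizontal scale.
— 8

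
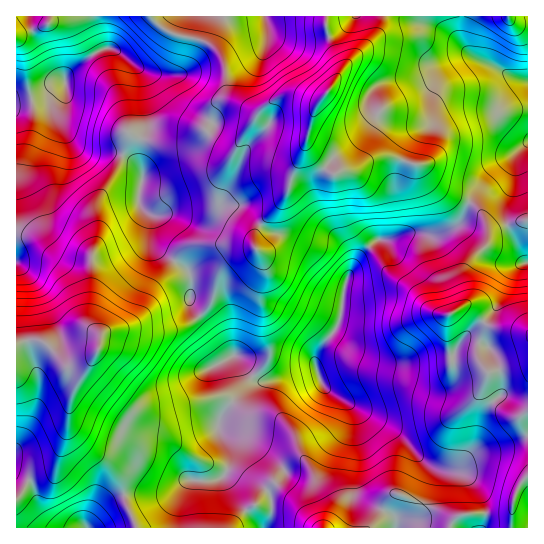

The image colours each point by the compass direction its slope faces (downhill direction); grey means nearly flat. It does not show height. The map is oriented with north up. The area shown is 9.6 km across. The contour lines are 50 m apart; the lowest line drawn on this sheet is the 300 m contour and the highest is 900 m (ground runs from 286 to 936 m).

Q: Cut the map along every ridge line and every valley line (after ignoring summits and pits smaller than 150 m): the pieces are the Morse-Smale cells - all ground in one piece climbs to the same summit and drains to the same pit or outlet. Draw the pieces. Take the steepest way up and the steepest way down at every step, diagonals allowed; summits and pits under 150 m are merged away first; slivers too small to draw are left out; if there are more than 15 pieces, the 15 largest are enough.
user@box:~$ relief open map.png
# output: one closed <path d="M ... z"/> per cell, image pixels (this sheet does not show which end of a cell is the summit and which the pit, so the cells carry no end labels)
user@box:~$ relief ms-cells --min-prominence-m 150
<path d="M527 143l-26 22-29 32-11 24-6 6-22 9-10-3-18 0-12 6-15 1-15 13-16 26-8 44-23 32-1 8 2 8-14 1-33 9-11 0-20-20 8 14 0 6-24 33-4 8 0 8 14 17 7 20 21 17 10 11 1 18-6 15 104 0 9-9 10-21 6-5 39 15 16 9 19-4 38 0 5-3 3-15 13-20 0-62-10 4-5-1-20-15-8-15 3-13-11-13-26 1-4-26 0-16 3-6 16-6 5 2 16 16 41 8z"/><path d="M509 16l-126 0-3 13-7 10-29 28-15 23-10 12-6 11-10 41-11 21-7 22-29 34 0 18-13 8-10 3-12 10-8 28-4 8-9 9 27 36 4 5 4 0 22 24 13 1 33-9 14-1-2-8 1-8 23-32 8-44 16-26 15-13 15-1 12-6 18 0 10 3 22-9 6-6 11-24 29-32 27-23 0-117-13-2z"/><path d="M382 16l-365 0-1 85 26-5 12-9 11-4 0 7-9 11-1 8 18 34 16 9 33 3 8 4 11 11 2 11-4 21 12 16 1 23 9 11 27 18 3 7-2 24 10 15 10-10 4-8 8-28 12-10 10-3 13-8 0-18 24-26 8-14 4-16 11-21 10-41 6-11 10-12 15-23 33-33 4-9z"/><path d="M65 83l-11 4-12 9-26 6 1 397 13-20 16-6 9-6 12-34 5-39 27-45 2-14 4-3 9-3 59 0 16-5 10-7-10-16 2-24-3-7-27-18-9-11-1-23-12-16 4-21-2-11-11-11-8-4-37-4-10-6-8-11-12-25 1-8 9-11z"/><path d="M199 316l-10 8-16 5-59 0-9 3-4 3-2 14-27 45-5 39-12 34-9 6-16 6-14 20 1 29 70 0 8-13 15-15 8-4 47-1 22-15 22 1 12-2 4-5 6-20-3-11-9-13 0-8 26-39 2-8-8-14-12-10z"/><path d="M226 439l5 16-3 14-7 10-12 2-22-1-22 15-47 1-8 4-15 15-7 12 177 1 7-15-1-18-10-11-21-17-7-20z"/><path d="M466 307l-16 6-3 6 0 16 4 26 26-1 11 13-3 13 4 9 18 18 11 4 10-6 0-77-7-3-34-6-16-16z"/><path d="M527 476l-12 19-3 15-5 3-38 0-19 4-16-9-39-15-6 5-10 21-8 8 156 1z"/><path d="M527 16l-17 0-1 2 6 5 12 1z"/>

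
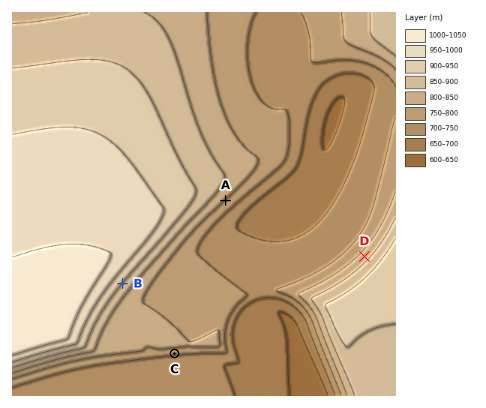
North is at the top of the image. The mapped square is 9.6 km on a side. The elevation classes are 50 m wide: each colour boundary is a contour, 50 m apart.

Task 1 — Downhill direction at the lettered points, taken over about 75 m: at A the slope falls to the SE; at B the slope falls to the SE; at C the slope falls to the S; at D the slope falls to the NW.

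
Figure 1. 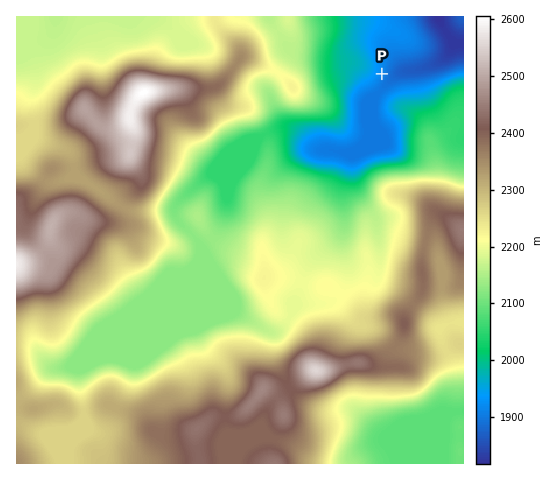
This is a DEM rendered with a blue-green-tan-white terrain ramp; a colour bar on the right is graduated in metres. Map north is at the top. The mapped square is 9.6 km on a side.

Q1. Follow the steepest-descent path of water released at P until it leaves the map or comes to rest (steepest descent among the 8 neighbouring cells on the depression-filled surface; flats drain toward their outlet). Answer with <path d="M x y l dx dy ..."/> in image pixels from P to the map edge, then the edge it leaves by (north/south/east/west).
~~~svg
<path d="M382 74l16 0 11-4 7 0 1-1 11-2 12-6 12-12 0-4-4-11-3-3-5-9-1-5"/>
exit: north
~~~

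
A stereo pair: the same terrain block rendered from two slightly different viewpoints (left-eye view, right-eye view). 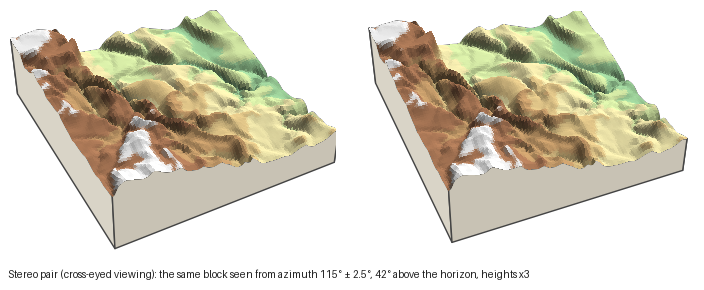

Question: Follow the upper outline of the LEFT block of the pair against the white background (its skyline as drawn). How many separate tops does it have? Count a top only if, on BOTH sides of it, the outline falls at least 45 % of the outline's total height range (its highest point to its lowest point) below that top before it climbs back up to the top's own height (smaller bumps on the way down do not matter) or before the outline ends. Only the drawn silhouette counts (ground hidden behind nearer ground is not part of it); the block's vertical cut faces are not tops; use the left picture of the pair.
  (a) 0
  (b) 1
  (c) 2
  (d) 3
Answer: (a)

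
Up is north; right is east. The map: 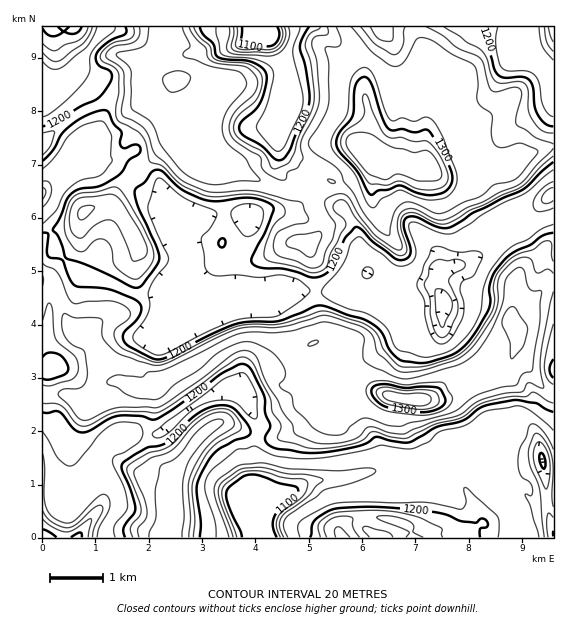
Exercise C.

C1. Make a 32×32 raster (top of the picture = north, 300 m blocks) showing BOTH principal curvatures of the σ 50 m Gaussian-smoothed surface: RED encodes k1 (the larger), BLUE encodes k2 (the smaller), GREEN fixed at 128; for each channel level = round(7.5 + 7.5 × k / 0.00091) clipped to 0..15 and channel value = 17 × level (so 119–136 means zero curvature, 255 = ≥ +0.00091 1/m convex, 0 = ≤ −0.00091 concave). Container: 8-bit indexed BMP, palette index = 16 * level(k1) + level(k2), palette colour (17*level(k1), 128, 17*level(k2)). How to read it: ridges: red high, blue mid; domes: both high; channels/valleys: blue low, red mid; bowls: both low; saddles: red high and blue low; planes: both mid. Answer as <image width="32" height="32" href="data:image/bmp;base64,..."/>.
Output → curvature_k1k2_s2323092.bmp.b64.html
<image width="32" height="32" href="data:image/bmp;base64,Qk02CAAAAAAAADYEAAAoAAAAIAAAACAAAAABAAgAAAAAAAAEAAATCwAAEwsAAAABAAAAAAAAAIAAABGAAAAigAAAM4AAAESAAABVgAAAZoAAAHeAAACIgAAAmYAAAKqAAAC7gAAAzIAAAN2AAADugAAA/4AAAACAEQARgBEAIoARADOAEQBEgBEAVYARAGaAEQB3gBEAiIARAJmAEQCqgBEAu4ARAMyAEQDdgBEA7oARAP+AEQAAgCIAEYAiACKAIgAzgCIARIAiAFWAIgBmgCIAd4AiAIiAIgCZgCIAqoAiALuAIgDMgCIA3YAiAO6AIgD/gCIAAIAzABGAMwAigDMAM4AzAESAMwBVgDMAZoAzAHeAMwCIgDMAmYAzAKqAMwC7gDMAzIAzAN2AMwDugDMA/4AzAACARAARgEQAIoBEADOARABEgEQAVYBEAGaARAB3gEQAiIBEAJmARACqgEQAu4BEAMyARADdgEQA7oBEAP+ARAAAgFUAEYBVACKAVQAzgFUARIBVAFWAVQBmgFUAd4BVAIiAVQCZgFUAqoBVALuAVQDMgFUA3YBVAO6AVQD/gFUAAIBmABGAZgAigGYAM4BmAESAZgBVgGYAZoBmAHeAZgCIgGYAmYBmAKqAZgC7gGYAzIBmAN2AZgDugGYA/4BmAACAdwARgHcAIoB3ADOAdwBEgHcAVYB3AGaAdwB3gHcAiIB3AJmAdwCqgHcAu4B3AMyAdwDdgHcA7oB3AP+AdwAAgIgAEYCIACKAiAAzgIgARICIAFWAiABmgIgAd4CIAIiAiACZgIgAqoCIALuAiADMgIgA3YCIAO6AiAD/gIgAAICZABGAmQAigJkAM4CZAESAmQBVgJkAZoCZAHeAmQCIgJkAmYCZAKqAmQC7gJkAzICZAN2AmQDugJkA/4CZAACAqgARgKoAIoCqADOAqgBEgKoAVYCqAGaAqgB3gKoAiICqAJmAqgCqgKoAu4CqAMyAqgDdgKoA7oCqAP+AqgAAgLsAEYC7ACKAuwAzgLsARIC7AFWAuwBmgLsAd4C7AIiAuwCZgLsAqoC7ALuAuwDMgLsA3YC7AO6AuwD/gLsAAIDMABGAzAAigMwAM4DMAESAzABVgMwAZoDMAHeAzACIgMwAmYDMAKqAzAC7gMwAzIDMAN2AzADugMwA/4DMAACA3QARgN0AIoDdADOA3QBEgN0AVYDdAGaA3QB3gN0AiIDdAJmA3QCqgN0Au4DdAMyA3QDdgN0A7oDdAP+A3QAAgO4AEYDuACKA7gAzgO4ARIDuAFWA7gBmgO4Ad4DuAIiA7gCZgO4AqoDuALuA7gDMgO4A3YDuAO6A7gD/gO4AAID/ABGA/wAigP8AM4D/AESA/wBVgP8AZoD/AHeA/wCIgP8AmYD/AKqA/wC7gP8AzID/AN2A/wDugP8A/4D/AIDUgNeVx8iYx5SG55CmsOmUx9mkcoXFtpWmt6aWh7eh6NnlgKVzpKfItbazgoaw+baj2Pb399aml5Z0uJWHp6DYiKijlXLGmNeUxmB1h3Nww6aTgoFyg4WFdZeGh5e3kOeHh5eDtbiHx4SkkmByg4OAkZKUloeGdoaHl3eHl9iA94eHh6PoyLi3xnPH1NW3uLaWloaFhoeHh4eHd4eXtWDXh5eGhXOlleb3lHSFlaeGprWjkYNzgoSGh4eHh6ejgKeEs4N1dpRwkvj3ttWzt7eoyNjpksXYpHBxhYeImKLDhYPqxnJyk6OAsvn8s4GWl6eHh5e1o5GypcWycYWGk6a15re25+fX6aSAkKCCc6WniIeIhrH49/r65OfEknKjprS3lZeXmIeX18eBc3WC6JeHh4eG8/Wis9STh7fX6bP1QmKFp5en5/bXuOeTYcWml4eHd4eVtZS15venh4an14OEdaWotsaRUNL359eTtZeXp4aHh6alYnKAgfW3dse2lJO4qKaUYXV3c4Dj9/f357ent5e46ZN1l7OTcfaWt6eUgsiXp7a3g4eHd4KAsMGQtMbZ99Wjg4bHgoKlkufZpqWCxoaHqLilhoeHh4eGdXVzg7OBcoWHddiDUcZitMaGp6SlhoaDkZN2h4eHh3eHd3aElHaHl4aXxYGkyJLXp5bIt4R0hJW5t4OHh4eHhpWDcqTEg5ZkhpW3gqWFk9bZpbdzo6aVl6fZs4eHhqimxtfH2dmEhYWB9bSTlIOEgNfmtZKVyHSGt+iBh4anqYWUubmoyJZikPf3gZSmp5eGgoL5pMXIhYX3lHSHh4andmO3lpTHx6D255BQsrSChYeHhYSVterHx8Zzd4eEgpJzYoGThdZQoteW0bPn2MWRcIWlo6Kix7bYk4V1gJTHxbTE9tempaOk5pNhtbaztvjloaFQo4aDY6SltmDX2Kiot+e0pqenlXDn2dTIyueEh6f5xpOChpiHdKbUxMiIh4eoyJGklYWB1ciYp6fpk3WHh4jnpudyh3ellYPIh4eHx8alYYLpldbqqLanp8aDd4eWmLjo5tVzdYOUpaeHh4fVQXR2gdemo8i2g5aGpoaHiIaFloRktvektcmnh4eHh9Z0lIZzg8dzpOZyhYaVh4eHl5alZHd2hqaTx4eWlYaHl8i2g4ZixoW2+HJ3h4eHh5am2aZ0l4eGhXPHh7bqpaeXqdqShoTIhsbXhIeHh4eIx5LH1YWktpbDo8aHlZWW5PX55cOFdbeHlLWmpoeIl6jZYnOEp3OVtdT756eHh8fUgGCxsNS3yJeXtpSUmJi3lbVzd5e2YoJR1IBgxoi3tHLYgJRA07WztciEUpa4p4SFloWHuKQ="/>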